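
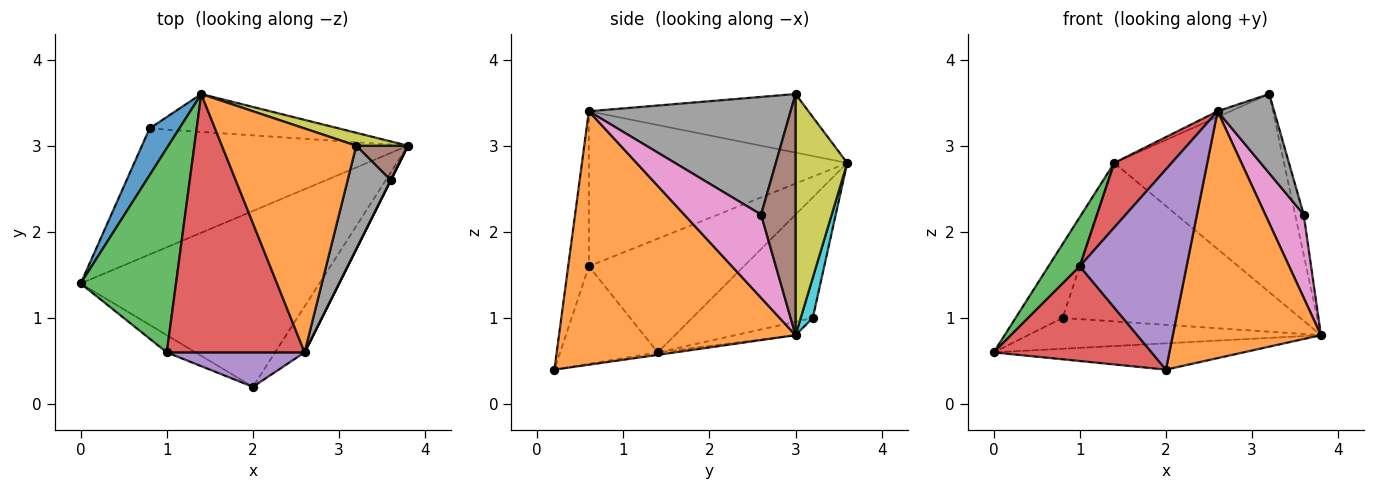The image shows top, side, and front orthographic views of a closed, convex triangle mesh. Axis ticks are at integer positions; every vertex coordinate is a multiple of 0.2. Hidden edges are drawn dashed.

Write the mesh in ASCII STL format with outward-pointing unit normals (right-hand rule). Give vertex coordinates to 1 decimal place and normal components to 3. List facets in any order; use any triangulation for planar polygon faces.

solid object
 facet normal -0.010 0.148 -0.989
  outer loop
   vertex 2.0 0.2 0.4
   vertex 0.0 1.4 0.6
   vertex 3.8 3.0 0.8
  endloop
 endfacet
 facet normal 0.843 -0.528 -0.098
  outer loop
   vertex 2.6 0.6 3.4
   vertex 2.0 0.2 0.4
   vertex 3.8 3.0 0.8
  endloop
 endfacet
 facet normal -0.049 0.237 -0.970
  outer loop
   vertex 0.8 3.2 1.0
   vertex 3.8 3.0 0.8
   vertex 0.0 1.4 0.6
  endloop
 endfacet
 facet normal -0.520 -0.841 -0.153
  outer loop
   vertex 1.0 0.6 1.6
   vertex 0.0 1.4 0.6
   vertex 2.0 0.2 0.4
  endloop
 endfacet
 facet normal -0.187 -0.968 0.167
  outer loop
   vertex 1.0 0.6 1.6
   vertex 2.0 0.2 0.4
   vertex 2.6 0.6 3.4
  endloop
 endfacet
 facet normal 0.950 0.237 0.204
  outer loop
   vertex 3.6 2.6 2.2
   vertex 3.8 3.0 0.8
   vertex 3.2 3.0 3.6
  endloop
 endfacet
 facet normal 0.894 -0.447 0.000
  outer loop
   vertex 3.6 2.6 2.2
   vertex 2.6 0.6 3.4
   vertex 3.8 3.0 0.8
  endloop
 endfacet
 facet normal 0.908 -0.255 0.332
  outer loop
   vertex 3.6 2.6 2.2
   vertex 3.2 3.0 3.6
   vertex 2.6 0.6 3.4
  endloop
 endfacet
 facet normal 0.291 0.955 0.062
  outer loop
   vertex 1.4 3.6 2.8
   vertex 3.2 3.0 3.6
   vertex 3.8 3.0 0.8
  endloop
 endfacet
 facet normal 0.049 0.971 -0.232
  outer loop
   vertex 1.4 3.6 2.8
   vertex 3.8 3.0 0.8
   vertex 0.8 3.2 1.0
  endloop
 endfacet
 facet normal -0.908 0.354 0.224
  outer loop
   vertex 1.4 3.6 2.8
   vertex 0.8 3.2 1.0
   vertex 0.0 1.4 0.6
  endloop
 endfacet
 facet normal -0.399 0.023 0.916
  outer loop
   vertex 1.4 3.6 2.8
   vertex 2.6 0.6 3.4
   vertex 3.2 3.0 3.6
  endloop
 endfacet
 facet normal -0.757 -0.153 0.635
  outer loop
   vertex 1.4 3.6 2.8
   vertex 0.0 1.4 0.6
   vertex 1.0 0.6 1.6
  endloop
 endfacet
 facet normal -0.737 -0.164 0.655
  outer loop
   vertex 1.4 3.6 2.8
   vertex 1.0 0.6 1.6
   vertex 2.6 0.6 3.4
  endloop
 endfacet
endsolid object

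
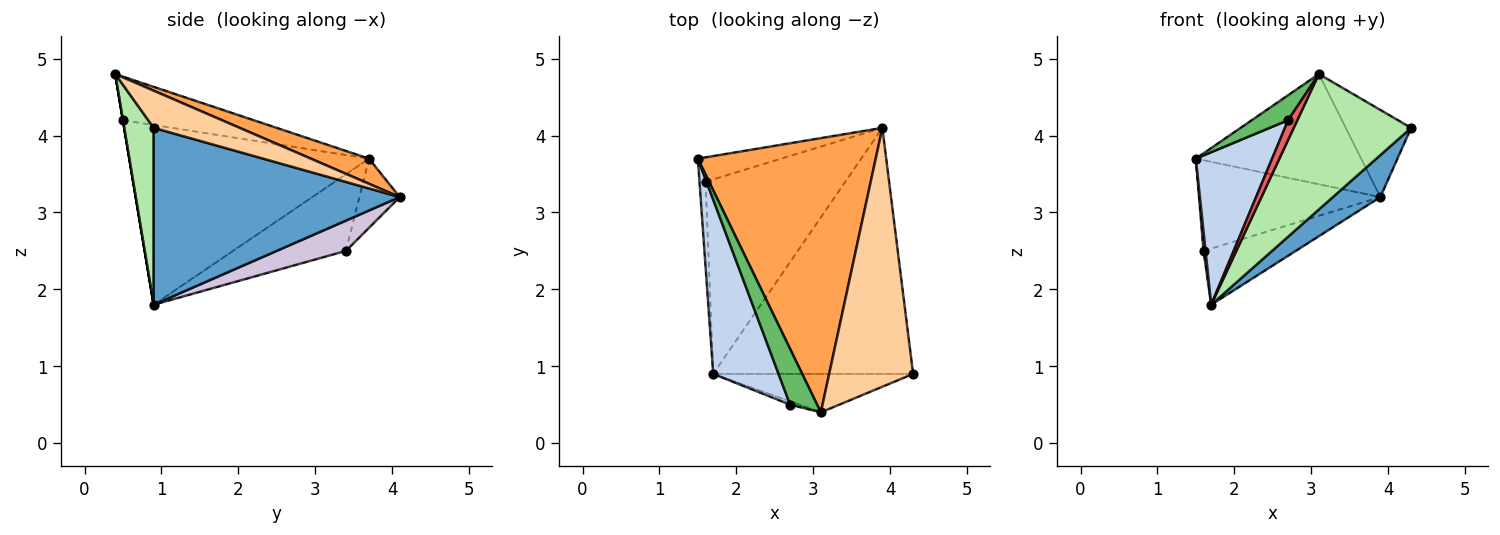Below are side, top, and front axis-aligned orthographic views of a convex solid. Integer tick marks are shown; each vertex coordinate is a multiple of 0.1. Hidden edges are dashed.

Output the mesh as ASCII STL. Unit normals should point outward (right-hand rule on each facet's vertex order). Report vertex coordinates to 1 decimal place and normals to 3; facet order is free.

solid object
 facet normal 0.657 -0.127 -0.743
  outer loop
   vertex 1.7 0.9 1.8
   vertex 3.9 4.1 3.2
   vertex 4.3 0.9 4.1
  endloop
 endfacet
 facet normal -0.900 -0.286 0.327
  outer loop
   vertex 2.7 0.5 4.2
   vertex 1.5 3.7 3.7
   vertex 1.7 0.9 1.8
  endloop
 endfacet
 facet normal 0.130 0.370 0.920
  outer loop
   vertex 3.1 0.4 4.8
   vertex 3.9 4.1 3.2
   vertex 1.5 3.7 3.7
  endloop
 endfacet
 facet normal 0.387 0.294 0.874
  outer loop
   vertex 3.1 0.4 4.8
   vertex 4.3 0.9 4.1
   vertex 3.9 4.1 3.2
  endloop
 endfacet
 facet normal -0.827 -0.230 0.513
  outer loop
   vertex 3.1 0.4 4.8
   vertex 1.5 3.7 3.7
   vertex 2.7 0.5 4.2
  endloop
 endfacet
 facet normal 0.235 -0.935 -0.265
  outer loop
   vertex 3.1 0.4 4.8
   vertex 1.7 0.9 1.8
   vertex 4.3 0.9 4.1
  endloop
 endfacet
 facet normal 0.000 -0.986 -0.164
  outer loop
   vertex 3.1 0.4 4.8
   vertex 2.7 0.5 4.2
   vertex 1.7 0.9 1.8
  endloop
 endfacet
 facet normal -0.210 0.944 -0.254
  outer loop
   vertex 1.6 3.4 2.5
   vertex 1.5 3.7 3.7
   vertex 3.9 4.1 3.2
  endloop
 endfacet
 facet normal -0.997 -0.018 -0.079
  outer loop
   vertex 1.6 3.4 2.5
   vertex 1.7 0.9 1.8
   vertex 1.5 3.7 3.7
  endloop
 endfacet
 facet normal 0.204 0.272 -0.941
  outer loop
   vertex 1.6 3.4 2.5
   vertex 3.9 4.1 3.2
   vertex 1.7 0.9 1.8
  endloop
 endfacet
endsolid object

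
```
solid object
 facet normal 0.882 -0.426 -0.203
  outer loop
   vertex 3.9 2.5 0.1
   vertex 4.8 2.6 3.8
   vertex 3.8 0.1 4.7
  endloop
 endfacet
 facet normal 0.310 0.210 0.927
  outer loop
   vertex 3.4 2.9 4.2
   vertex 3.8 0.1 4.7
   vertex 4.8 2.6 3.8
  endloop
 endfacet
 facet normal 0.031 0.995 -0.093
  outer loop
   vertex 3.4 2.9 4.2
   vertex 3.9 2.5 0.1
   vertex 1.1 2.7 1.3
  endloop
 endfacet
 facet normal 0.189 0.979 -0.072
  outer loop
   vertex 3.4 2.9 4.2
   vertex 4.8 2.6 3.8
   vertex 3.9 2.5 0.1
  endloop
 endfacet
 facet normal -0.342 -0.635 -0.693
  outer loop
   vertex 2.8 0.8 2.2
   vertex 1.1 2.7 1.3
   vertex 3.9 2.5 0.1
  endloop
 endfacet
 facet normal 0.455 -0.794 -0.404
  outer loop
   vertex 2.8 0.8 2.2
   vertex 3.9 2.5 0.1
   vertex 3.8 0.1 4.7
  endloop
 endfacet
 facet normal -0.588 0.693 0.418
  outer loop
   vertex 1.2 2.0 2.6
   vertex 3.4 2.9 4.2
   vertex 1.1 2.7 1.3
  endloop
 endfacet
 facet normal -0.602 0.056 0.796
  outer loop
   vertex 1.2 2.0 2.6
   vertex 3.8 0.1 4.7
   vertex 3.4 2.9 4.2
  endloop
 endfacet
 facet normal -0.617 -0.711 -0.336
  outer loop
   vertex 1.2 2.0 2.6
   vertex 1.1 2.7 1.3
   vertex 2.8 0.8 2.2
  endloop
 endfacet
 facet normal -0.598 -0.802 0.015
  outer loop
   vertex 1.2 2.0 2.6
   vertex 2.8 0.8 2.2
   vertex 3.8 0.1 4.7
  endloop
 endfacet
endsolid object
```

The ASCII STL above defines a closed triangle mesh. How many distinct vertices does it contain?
7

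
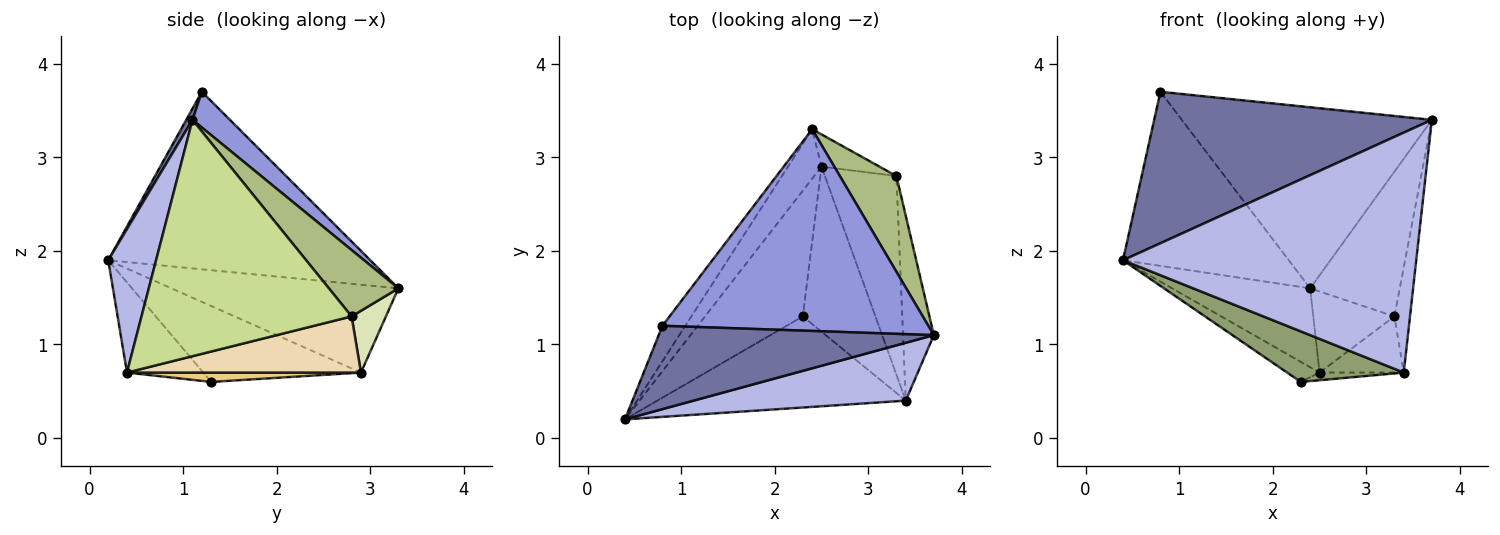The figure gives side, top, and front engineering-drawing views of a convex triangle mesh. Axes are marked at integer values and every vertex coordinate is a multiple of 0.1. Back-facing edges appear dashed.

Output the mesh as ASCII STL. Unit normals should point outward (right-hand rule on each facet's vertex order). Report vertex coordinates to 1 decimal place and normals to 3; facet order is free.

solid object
 facet normal 0.020 -0.876 0.482
  outer loop
   vertex 0.8 1.2 3.7
   vertex 0.4 0.2 1.9
   vertex 3.7 1.1 3.4
  endloop
 endfacet
 facet normal -0.840 0.531 -0.109
  outer loop
   vertex 0.8 1.2 3.7
   vertex 2.4 3.3 1.6
   vertex 0.4 0.2 1.9
  endloop
 endfacet
 facet normal 0.100 0.665 0.740
  outer loop
   vertex 0.8 1.2 3.7
   vertex 3.7 1.1 3.4
   vertex 2.4 3.3 1.6
  endloop
 endfacet
 facet normal 0.157 -0.960 0.232
  outer loop
   vertex 3.4 0.4 0.7
   vertex 3.7 1.1 3.4
   vertex 0.4 0.2 1.9
  endloop
 endfacet
 facet normal -0.303 -0.462 -0.833
  outer loop
   vertex 2.3 1.3 0.6
   vertex 3.4 0.4 0.7
   vertex 0.4 0.2 1.9
  endloop
 endfacet
 facet normal 0.543 0.700 0.463
  outer loop
   vertex 3.3 2.8 1.3
   vertex 2.4 3.3 1.6
   vertex 3.7 1.1 3.4
  endloop
 endfacet
 facet normal 0.989 0.073 -0.129
  outer loop
   vertex 3.3 2.8 1.3
   vertex 3.7 1.1 3.4
   vertex 3.4 0.4 0.7
  endloop
 endfacet
 facet normal 0.366 0.865 -0.344
  outer loop
   vertex 2.5 2.9 0.7
   vertex 2.4 3.3 1.6
   vertex 3.3 2.8 1.3
  endloop
 endfacet
 facet normal -0.812 0.494 -0.310
  outer loop
   vertex 2.5 2.9 0.7
   vertex 0.4 0.2 1.9
   vertex 2.4 3.3 1.6
  endloop
 endfacet
 facet normal -0.609 0.125 -0.784
  outer loop
   vertex 2.5 2.9 0.7
   vertex 2.3 1.3 0.6
   vertex 0.4 0.2 1.9
  endloop
 endfacet
 facet normal 0.128 0.046 -0.991
  outer loop
   vertex 2.5 2.9 0.7
   vertex 3.4 0.4 0.7
   vertex 2.3 1.3 0.6
  endloop
 endfacet
 facet normal 0.603 0.217 -0.768
  outer loop
   vertex 2.5 2.9 0.7
   vertex 3.3 2.8 1.3
   vertex 3.4 0.4 0.7
  endloop
 endfacet
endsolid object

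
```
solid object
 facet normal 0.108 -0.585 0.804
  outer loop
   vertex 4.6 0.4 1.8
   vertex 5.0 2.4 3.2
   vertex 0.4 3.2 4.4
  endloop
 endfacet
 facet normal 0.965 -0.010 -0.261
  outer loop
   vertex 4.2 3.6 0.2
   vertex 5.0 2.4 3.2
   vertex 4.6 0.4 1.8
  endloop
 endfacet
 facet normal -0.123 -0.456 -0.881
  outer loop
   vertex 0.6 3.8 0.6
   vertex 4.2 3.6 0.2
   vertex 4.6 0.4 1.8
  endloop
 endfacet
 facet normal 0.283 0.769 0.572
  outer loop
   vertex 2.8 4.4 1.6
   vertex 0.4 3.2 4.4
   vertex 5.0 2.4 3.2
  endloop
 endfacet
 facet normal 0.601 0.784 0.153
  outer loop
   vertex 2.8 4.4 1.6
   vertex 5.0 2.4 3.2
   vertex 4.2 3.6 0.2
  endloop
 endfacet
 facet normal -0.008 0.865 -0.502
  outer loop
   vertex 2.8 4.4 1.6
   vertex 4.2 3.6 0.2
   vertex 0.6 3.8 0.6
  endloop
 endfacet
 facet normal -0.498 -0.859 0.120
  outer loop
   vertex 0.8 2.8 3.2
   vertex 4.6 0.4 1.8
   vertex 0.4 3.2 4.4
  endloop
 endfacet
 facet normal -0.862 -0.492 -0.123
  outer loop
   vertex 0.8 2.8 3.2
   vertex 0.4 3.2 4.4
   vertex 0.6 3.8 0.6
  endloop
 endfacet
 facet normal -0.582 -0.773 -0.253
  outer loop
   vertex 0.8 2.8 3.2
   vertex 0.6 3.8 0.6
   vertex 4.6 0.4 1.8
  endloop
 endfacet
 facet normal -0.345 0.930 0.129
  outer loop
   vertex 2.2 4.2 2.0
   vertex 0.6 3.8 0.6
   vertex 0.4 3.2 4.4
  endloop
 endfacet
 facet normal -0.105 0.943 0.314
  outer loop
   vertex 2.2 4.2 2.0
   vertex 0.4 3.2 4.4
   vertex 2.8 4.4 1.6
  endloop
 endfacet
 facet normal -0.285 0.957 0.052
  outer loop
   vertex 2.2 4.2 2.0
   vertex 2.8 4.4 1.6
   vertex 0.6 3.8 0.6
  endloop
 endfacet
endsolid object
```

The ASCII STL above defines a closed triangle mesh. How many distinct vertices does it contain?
8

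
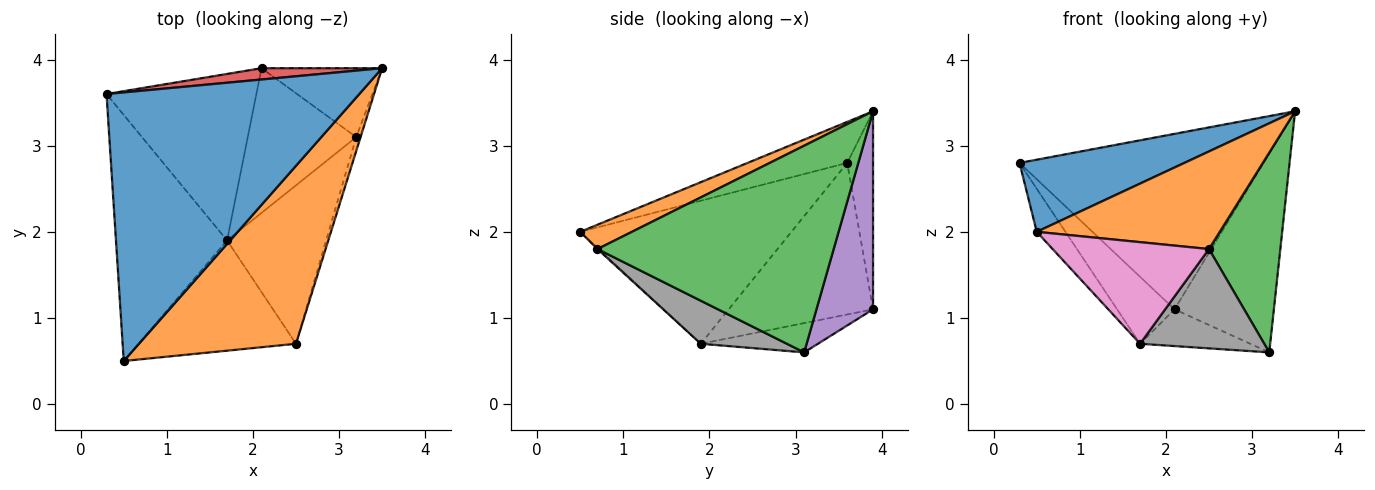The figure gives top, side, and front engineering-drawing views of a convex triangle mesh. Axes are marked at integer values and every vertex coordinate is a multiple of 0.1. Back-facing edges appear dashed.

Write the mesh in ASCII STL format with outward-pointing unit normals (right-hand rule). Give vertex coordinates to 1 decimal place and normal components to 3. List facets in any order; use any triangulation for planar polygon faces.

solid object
 facet normal -0.155 -0.256 0.954
  outer loop
   vertex 0.5 0.5 2.0
   vertex 3.5 3.9 3.4
   vertex 0.3 3.6 2.8
  endloop
 endfacet
 facet normal 0.135 -0.476 0.869
  outer loop
   vertex 2.5 0.7 1.8
   vertex 3.5 3.9 3.4
   vertex 0.5 0.5 2.0
  endloop
 endfacet
 facet normal 0.957 -0.289 -0.020
  outer loop
   vertex 2.5 0.7 1.8
   vertex 3.2 3.1 0.6
   vertex 3.5 3.9 3.4
  endloop
 endfacet
 facet normal -0.105 0.992 0.064
  outer loop
   vertex 2.1 3.9 1.1
   vertex 0.3 3.6 2.8
   vertex 3.5 3.9 3.4
  endloop
 endfacet
 facet normal 0.474 0.832 -0.288
  outer loop
   vertex 2.1 3.9 1.1
   vertex 3.5 3.9 3.4
   vertex 3.2 3.1 0.6
  endloop
 endfacet
 facet normal -0.253 0.238 -0.938
  outer loop
   vertex 1.7 1.9 0.7
   vertex 2.1 3.9 1.1
   vertex 3.2 3.1 0.6
  endloop
 endfacet
 facet normal -0.006 -0.678 -0.735
  outer loop
   vertex 1.7 1.9 0.7
   vertex 2.5 0.7 1.8
   vertex 0.5 0.5 2.0
  endloop
 endfacet
 facet normal 0.346 -0.498 -0.795
  outer loop
   vertex 1.7 1.9 0.7
   vertex 3.2 3.1 0.6
   vertex 2.5 0.7 1.8
  endloop
 endfacet
 facet normal -0.785 0.107 -0.610
  outer loop
   vertex 1.7 1.9 0.7
   vertex 0.5 0.5 2.0
   vertex 0.3 3.6 2.8
  endloop
 endfacet
 facet normal -0.684 0.272 -0.677
  outer loop
   vertex 1.7 1.9 0.7
   vertex 0.3 3.6 2.8
   vertex 2.1 3.9 1.1
  endloop
 endfacet
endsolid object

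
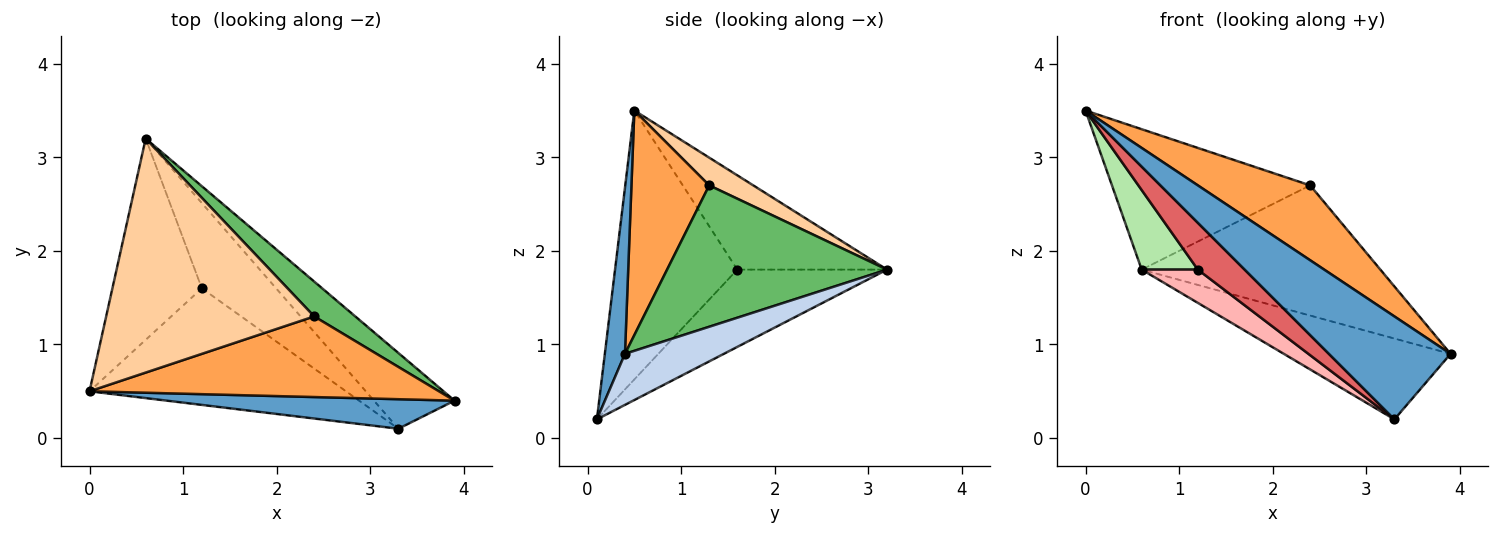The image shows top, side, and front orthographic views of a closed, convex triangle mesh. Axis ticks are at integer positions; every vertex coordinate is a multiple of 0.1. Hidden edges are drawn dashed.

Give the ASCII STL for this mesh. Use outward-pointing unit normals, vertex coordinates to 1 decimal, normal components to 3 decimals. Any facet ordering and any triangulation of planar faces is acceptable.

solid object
 facet normal 0.157 -0.949 0.272
  outer loop
   vertex 3.3 0.1 0.2
   vertex 3.9 0.4 0.9
   vertex 0.0 0.5 3.5
  endloop
 endfacet
 facet normal 0.397 0.670 -0.627
  outer loop
   vertex 3.3 0.1 0.2
   vertex 0.6 3.2 1.8
   vertex 3.9 0.4 0.9
  endloop
 endfacet
 facet normal 0.426 -0.616 0.663
  outer loop
   vertex 2.4 1.3 2.7
   vertex 0.0 0.5 3.5
   vertex 3.9 0.4 0.9
  endloop
 endfacet
 facet normal 0.114 0.511 0.852
  outer loop
   vertex 2.4 1.3 2.7
   vertex 0.6 3.2 1.8
   vertex 0.0 0.5 3.5
  endloop
 endfacet
 facet normal 0.665 0.721 0.193
  outer loop
   vertex 2.4 1.3 2.7
   vertex 3.9 0.4 0.9
   vertex 0.6 3.2 1.8
  endloop
 endfacet
 facet normal -0.700 -0.263 -0.664
  outer loop
   vertex 1.2 1.6 1.8
   vertex 0.0 0.5 3.5
   vertex 0.6 3.2 1.8
  endloop
 endfacet
 facet normal -0.697 -0.267 -0.665
  outer loop
   vertex 1.2 1.6 1.8
   vertex 3.3 0.1 0.2
   vertex 0.0 0.5 3.5
  endloop
 endfacet
 facet normal -0.696 -0.261 -0.669
  outer loop
   vertex 1.2 1.6 1.8
   vertex 0.6 3.2 1.8
   vertex 3.3 0.1 0.2
  endloop
 endfacet
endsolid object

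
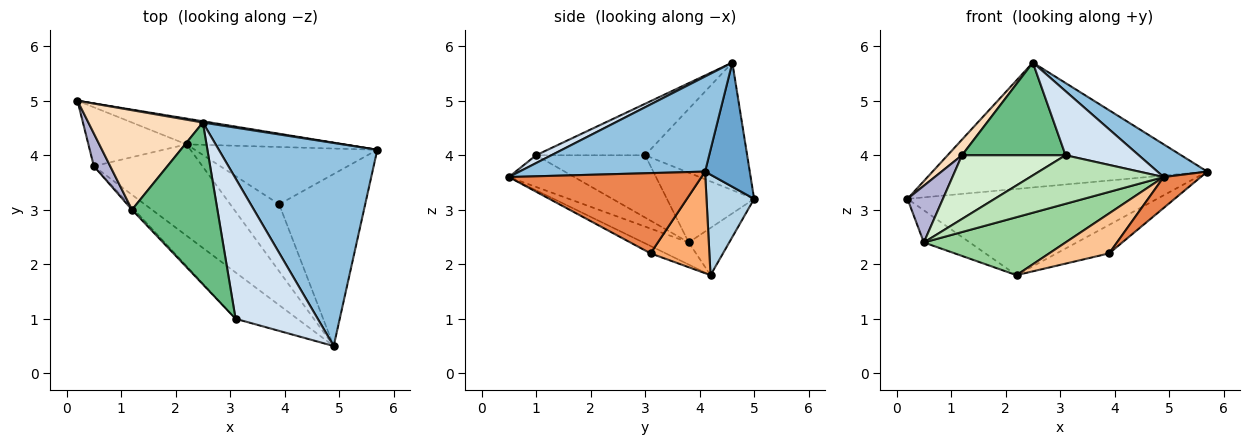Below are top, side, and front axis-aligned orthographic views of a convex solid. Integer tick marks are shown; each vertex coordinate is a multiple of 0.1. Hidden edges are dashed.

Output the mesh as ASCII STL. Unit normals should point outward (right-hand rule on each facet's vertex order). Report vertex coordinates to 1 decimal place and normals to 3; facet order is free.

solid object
 facet normal 0.161 0.987 0.010
  outer loop
   vertex 2.5 4.6 5.7
   vertex 5.7 4.1 3.7
   vertex 0.2 5.0 3.2
  endloop
 endfacet
 facet normal 0.510 -0.137 0.849
  outer loop
   vertex 2.5 4.6 5.7
   vertex 4.9 0.5 3.6
   vertex 5.7 4.1 3.7
  endloop
 endfacet
 facet normal 0.180 0.943 -0.282
  outer loop
   vertex 2.2 4.2 1.8
   vertex 0.2 5.0 3.2
   vertex 5.7 4.1 3.7
  endloop
 endfacet
 facet normal 0.087 -0.414 0.906
  outer loop
   vertex 3.1 1.0 4.0
   vertex 4.9 0.5 3.6
   vertex 2.5 4.6 5.7
  endloop
 endfacet
 facet normal 0.676 -0.130 -0.725
  outer loop
   vertex 3.9 3.1 2.2
   vertex 5.7 4.1 3.7
   vertex 4.9 0.5 3.6
  endloop
 endfacet
 facet normal 0.446 0.398 -0.801
  outer loop
   vertex 3.9 3.1 2.2
   vertex 2.2 4.2 1.8
   vertex 5.7 4.1 3.7
  endloop
 endfacet
 facet normal -0.128 -0.508 -0.852
  outer loop
   vertex 3.9 3.1 2.2
   vertex 4.9 0.5 3.6
   vertex 2.2 4.2 1.8
  endloop
 endfacet
 facet normal -0.740 -0.104 0.664
  outer loop
   vertex 1.2 3.0 4.0
   vertex 2.5 4.6 5.7
   vertex 0.2 5.0 3.2
  endloop
 endfacet
 facet normal -0.464 -0.440 0.769
  outer loop
   vertex 1.2 3.0 4.0
   vertex 3.1 1.0 4.0
   vertex 2.5 4.6 5.7
  endloop
 endfacet
 facet normal -0.169 -0.528 -0.832
  outer loop
   vertex 0.5 3.8 2.4
   vertex 2.2 4.2 1.8
   vertex 4.9 0.5 3.6
  endloop
 endfacet
 facet normal -0.334 -0.682 -0.651
  outer loop
   vertex 0.5 3.8 2.4
   vertex 4.9 0.5 3.6
   vertex 3.1 1.0 4.0
  endloop
 endfacet
 facet normal -0.725 -0.688 -0.027
  outer loop
   vertex 0.5 3.8 2.4
   vertex 3.1 1.0 4.0
   vertex 1.2 3.0 4.0
  endloop
 endfacet
 facet normal -0.389 0.442 -0.808
  outer loop
   vertex 0.5 3.8 2.4
   vertex 0.2 5.0 3.2
   vertex 2.2 4.2 1.8
  endloop
 endfacet
 facet normal -0.905 -0.368 0.212
  outer loop
   vertex 0.5 3.8 2.4
   vertex 1.2 3.0 4.0
   vertex 0.2 5.0 3.2
  endloop
 endfacet
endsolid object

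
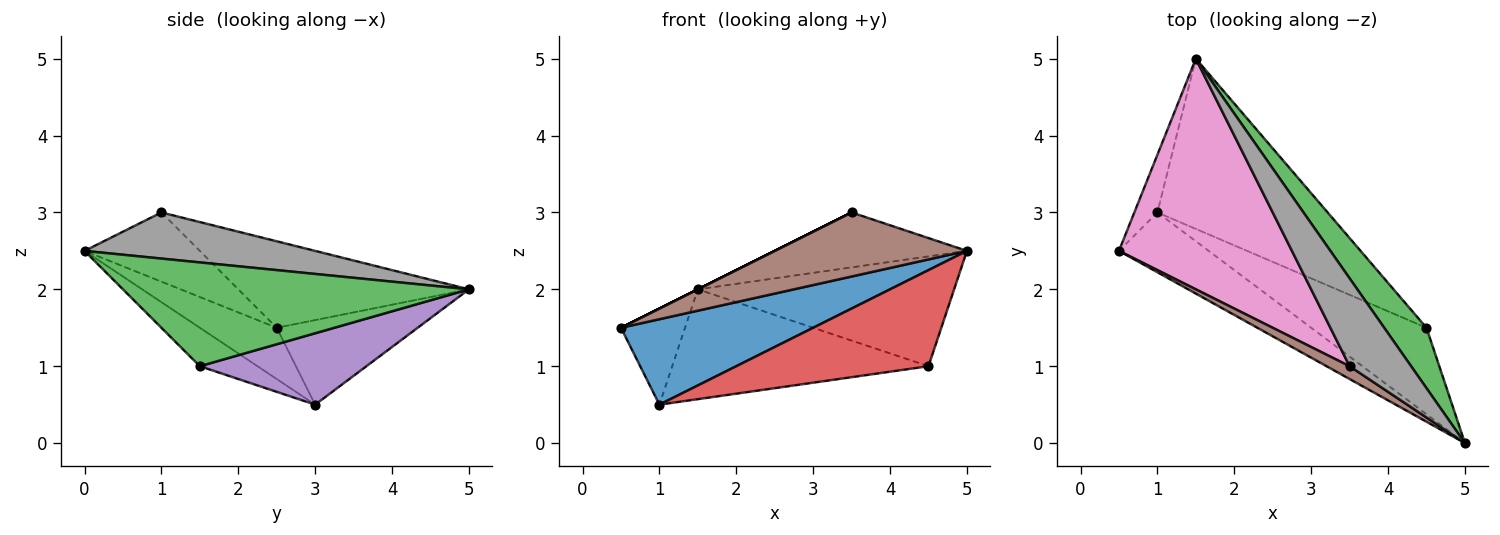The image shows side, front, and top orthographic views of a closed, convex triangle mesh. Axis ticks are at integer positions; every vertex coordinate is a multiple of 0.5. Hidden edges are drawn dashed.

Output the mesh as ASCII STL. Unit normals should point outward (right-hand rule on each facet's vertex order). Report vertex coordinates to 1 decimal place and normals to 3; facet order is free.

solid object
 facet normal -0.311 -0.778 -0.545
  outer loop
   vertex 1.0 3.0 0.5
   vertex 5.0 0.0 2.5
   vertex 0.5 2.5 1.5
  endloop
 endfacet
 facet normal -0.884 0.402 -0.241
  outer loop
   vertex 1.0 3.0 0.5
   vertex 0.5 2.5 1.5
   vertex 1.5 5.0 2.0
  endloop
 endfacet
 facet normal 0.764 0.566 0.311
  outer loop
   vertex 4.5 1.5 1.0
   vertex 1.5 5.0 2.0
   vertex 5.0 0.0 2.5
  endloop
 endfacet
 facet normal -0.218 -0.725 -0.653
  outer loop
   vertex 4.5 1.5 1.0
   vertex 5.0 0.0 2.5
   vertex 1.0 3.0 0.5
  endloop
 endfacet
 facet normal 0.332 0.511 -0.793
  outer loop
   vertex 4.5 1.5 1.0
   vertex 1.0 3.0 0.5
   vertex 1.5 5.0 2.0
  endloop
 endfacet
 facet normal -0.507 -0.845 0.169
  outer loop
   vertex 3.5 1.0 3.0
   vertex 0.5 2.5 1.5
   vertex 5.0 0.0 2.5
  endloop
 endfacet
 facet normal -0.447 0.000 0.894
  outer loop
   vertex 3.5 1.0 3.0
   vertex 1.5 5.0 2.0
   vertex 0.5 2.5 1.5
  endloop
 endfacet
 facet normal 0.537 0.447 0.716
  outer loop
   vertex 3.5 1.0 3.0
   vertex 5.0 0.0 2.5
   vertex 1.5 5.0 2.0
  endloop
 endfacet
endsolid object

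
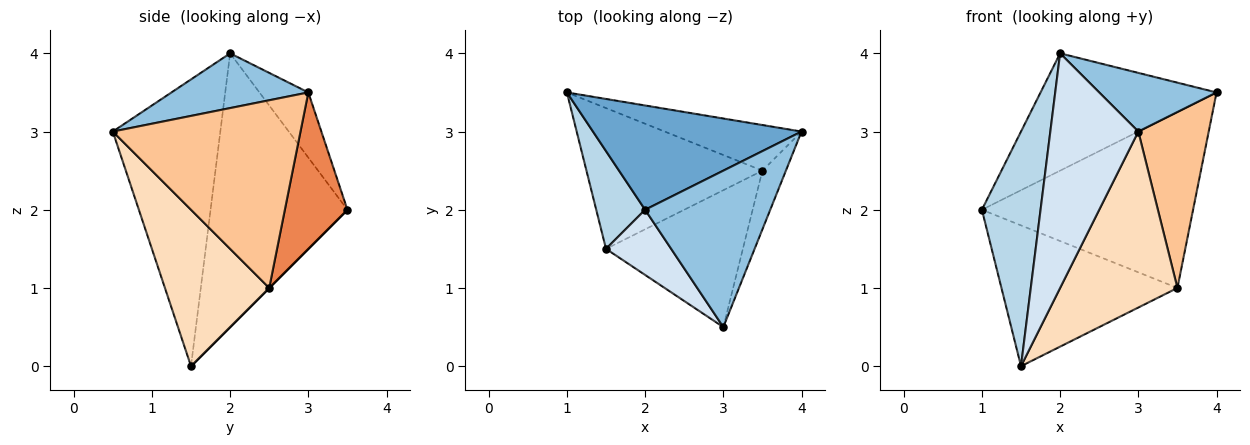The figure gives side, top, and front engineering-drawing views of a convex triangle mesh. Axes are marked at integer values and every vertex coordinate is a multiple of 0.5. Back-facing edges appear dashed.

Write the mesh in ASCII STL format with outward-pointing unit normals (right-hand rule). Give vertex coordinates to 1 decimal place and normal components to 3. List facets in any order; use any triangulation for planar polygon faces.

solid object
 facet normal -0.203 0.732 0.650
  outer loop
   vertex 2.0 2.0 4.0
   vertex 4.0 3.0 3.5
   vertex 1.0 3.5 2.0
  endloop
 endfacet
 facet normal 0.379 -0.325 0.866
  outer loop
   vertex 2.0 2.0 4.0
   vertex 3.0 0.5 3.0
   vertex 4.0 3.0 3.5
  endloop
 endfacet
 facet normal -0.907 -0.389 0.162
  outer loop
   vertex 2.0 2.0 4.0
   vertex 1.0 3.5 2.0
   vertex 1.5 1.5 0.0
  endloop
 endfacet
 facet normal -0.762 -0.624 0.173
  outer loop
   vertex 2.0 2.0 4.0
   vertex 1.5 1.5 0.0
   vertex 3.0 0.5 3.0
  endloop
 endfacet
 facet normal 0.276 0.930 -0.241
  outer loop
   vertex 3.5 2.5 1.0
   vertex 1.0 3.5 2.0
   vertex 4.0 3.0 3.5
  endloop
 endfacet
 facet normal 0.000 0.707 -0.707
  outer loop
   vertex 3.5 2.5 1.0
   vertex 1.5 1.5 0.0
   vertex 1.0 3.5 2.0
  endloop
 endfacet
 facet normal 0.930 -0.349 -0.116
  outer loop
   vertex 3.5 2.5 1.0
   vertex 4.0 3.0 3.5
   vertex 3.0 0.5 3.0
  endloop
 endfacet
 facet normal 0.574 -0.646 -0.503
  outer loop
   vertex 3.5 2.5 1.0
   vertex 3.0 0.5 3.0
   vertex 1.5 1.5 0.0
  endloop
 endfacet
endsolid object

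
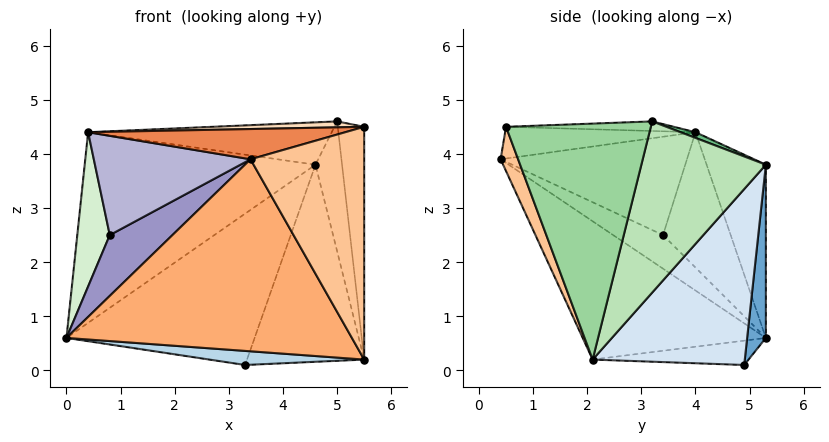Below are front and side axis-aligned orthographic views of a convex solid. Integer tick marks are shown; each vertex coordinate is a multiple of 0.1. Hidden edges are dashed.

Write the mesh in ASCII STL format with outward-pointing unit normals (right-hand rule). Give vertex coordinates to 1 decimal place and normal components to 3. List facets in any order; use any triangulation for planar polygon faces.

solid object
 facet normal 0.098 0.985 -0.141
  outer loop
   vertex 3.3 4.9 0.1
   vertex 0.0 5.3 0.6
   vertex 4.6 5.3 3.8
  endloop
 endfacet
 facet normal -0.234 0.912 0.337
  outer loop
   vertex 0.4 4.0 4.4
   vertex 4.6 5.3 3.8
   vertex 0.0 5.3 0.6
  endloop
 endfacet
 facet normal -0.167 -0.166 -0.972
  outer loop
   vertex 5.5 2.1 0.2
   vertex 0.0 5.3 0.6
   vertex 3.3 4.9 0.1
  endloop
 endfacet
 facet normal 0.749 0.577 -0.326
  outer loop
   vertex 5.5 2.1 0.2
   vertex 3.3 4.9 0.1
   vertex 4.6 5.3 3.8
  endloop
 endfacet
 facet normal -0.245 -0.331 0.912
  outer loop
   vertex 3.4 0.4 3.9
   vertex 5.5 0.5 4.5
   vertex 0.4 4.0 4.4
  endloop
 endfacet
 facet normal -0.444 -0.692 -0.570
  outer loop
   vertex 3.4 0.4 3.9
   vertex 0.0 5.3 0.6
   vertex 5.5 2.1 0.2
  endloop
 endfacet
 facet normal 0.143 -0.928 -0.345
  outer loop
   vertex 3.4 0.4 3.9
   vertex 5.5 2.1 0.2
   vertex 5.5 0.5 4.5
  endloop
 endfacet
 facet normal -0.051 -0.046 0.998
  outer loop
   vertex 5.0 3.2 4.6
   vertex 0.4 4.0 4.4
   vertex 5.5 0.5 4.5
  endloop
 endfacet
 facet normal 0.022 0.360 0.933
  outer loop
   vertex 5.0 3.2 4.6
   vertex 4.6 5.3 3.8
   vertex 0.4 4.0 4.4
  endloop
 endfacet
 facet normal 0.982 0.179 0.067
  outer loop
   vertex 5.0 3.2 4.6
   vertex 5.5 0.5 4.5
   vertex 5.5 2.1 0.2
  endloop
 endfacet
 facet normal 0.976 0.208 0.059
  outer loop
   vertex 5.0 3.2 4.6
   vertex 5.5 2.1 0.2
   vertex 4.6 5.3 3.8
  endloop
 endfacet
 facet normal -0.900 -0.432 -0.053
  outer loop
   vertex 0.8 3.4 2.5
   vertex 0.4 4.0 4.4
   vertex 0.0 5.3 0.6
  endloop
 endfacet
 facet normal -0.552 -0.694 -0.462
  outer loop
   vertex 0.8 3.4 2.5
   vertex 0.0 5.3 0.6
   vertex 3.4 0.4 3.9
  endloop
 endfacet
 facet normal -0.765 -0.643 0.042
  outer loop
   vertex 0.8 3.4 2.5
   vertex 3.4 0.4 3.9
   vertex 0.4 4.0 4.4
  endloop
 endfacet
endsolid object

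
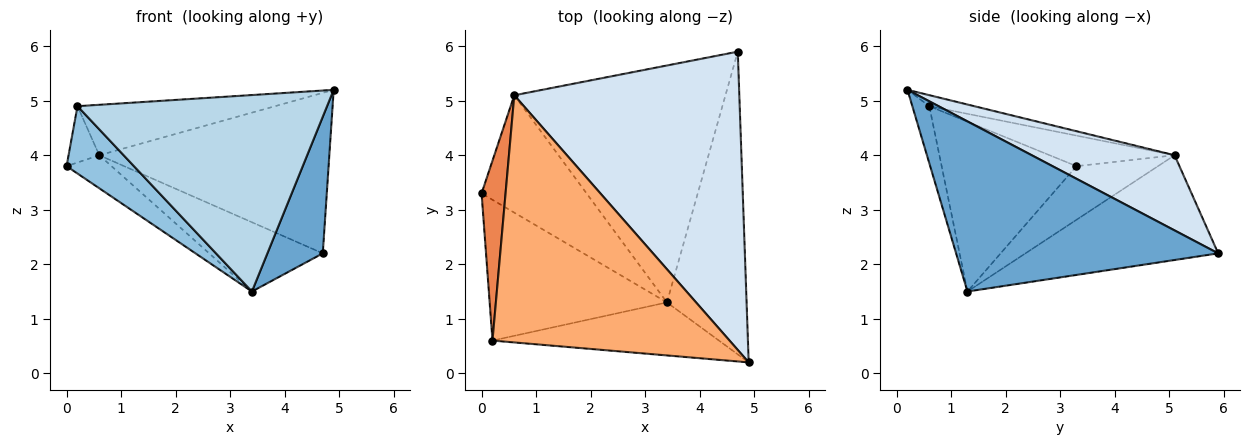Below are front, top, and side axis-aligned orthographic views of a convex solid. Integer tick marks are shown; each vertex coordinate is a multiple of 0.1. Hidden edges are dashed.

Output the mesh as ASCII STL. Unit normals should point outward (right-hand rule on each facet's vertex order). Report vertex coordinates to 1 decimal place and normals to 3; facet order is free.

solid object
 facet normal 0.889 -0.188 -0.416
  outer loop
   vertex 3.4 1.3 1.5
   vertex 4.7 5.9 2.2
   vertex 4.9 0.2 5.2
  endloop
 endfacet
 facet normal -0.654 -0.327 -0.683
  outer loop
   vertex 0.2 0.6 4.9
   vertex 0.0 3.3 3.8
   vertex 3.4 1.3 1.5
  endloop
 endfacet
 facet normal -0.065 -0.963 -0.260
  outer loop
   vertex 0.2 0.6 4.9
   vertex 3.4 1.3 1.5
   vertex 4.9 0.2 5.2
  endloop
 endfacet
 facet normal 0.282 0.455 0.845
  outer loop
   vertex 0.6 5.1 4.0
   vertex 4.9 0.2 5.2
   vertex 4.7 5.9 2.2
  endloop
 endfacet
 facet normal -0.772 0.190 0.607
  outer loop
   vertex 0.6 5.1 4.0
   vertex 0.0 3.3 3.8
   vertex 0.2 0.6 4.9
  endloop
 endfacet
 facet normal -0.045 0.200 0.979
  outer loop
   vertex 0.6 5.1 4.0
   vertex 0.2 0.6 4.9
   vertex 4.9 0.2 5.2
  endloop
 endfacet
 facet normal -0.441 0.243 -0.864
  outer loop
   vertex 0.6 5.1 4.0
   vertex 3.4 1.3 1.5
   vertex 0.0 3.3 3.8
  endloop
 endfacet
 facet normal -0.430 0.253 -0.867
  outer loop
   vertex 0.6 5.1 4.0
   vertex 4.7 5.9 2.2
   vertex 3.4 1.3 1.5
  endloop
 endfacet
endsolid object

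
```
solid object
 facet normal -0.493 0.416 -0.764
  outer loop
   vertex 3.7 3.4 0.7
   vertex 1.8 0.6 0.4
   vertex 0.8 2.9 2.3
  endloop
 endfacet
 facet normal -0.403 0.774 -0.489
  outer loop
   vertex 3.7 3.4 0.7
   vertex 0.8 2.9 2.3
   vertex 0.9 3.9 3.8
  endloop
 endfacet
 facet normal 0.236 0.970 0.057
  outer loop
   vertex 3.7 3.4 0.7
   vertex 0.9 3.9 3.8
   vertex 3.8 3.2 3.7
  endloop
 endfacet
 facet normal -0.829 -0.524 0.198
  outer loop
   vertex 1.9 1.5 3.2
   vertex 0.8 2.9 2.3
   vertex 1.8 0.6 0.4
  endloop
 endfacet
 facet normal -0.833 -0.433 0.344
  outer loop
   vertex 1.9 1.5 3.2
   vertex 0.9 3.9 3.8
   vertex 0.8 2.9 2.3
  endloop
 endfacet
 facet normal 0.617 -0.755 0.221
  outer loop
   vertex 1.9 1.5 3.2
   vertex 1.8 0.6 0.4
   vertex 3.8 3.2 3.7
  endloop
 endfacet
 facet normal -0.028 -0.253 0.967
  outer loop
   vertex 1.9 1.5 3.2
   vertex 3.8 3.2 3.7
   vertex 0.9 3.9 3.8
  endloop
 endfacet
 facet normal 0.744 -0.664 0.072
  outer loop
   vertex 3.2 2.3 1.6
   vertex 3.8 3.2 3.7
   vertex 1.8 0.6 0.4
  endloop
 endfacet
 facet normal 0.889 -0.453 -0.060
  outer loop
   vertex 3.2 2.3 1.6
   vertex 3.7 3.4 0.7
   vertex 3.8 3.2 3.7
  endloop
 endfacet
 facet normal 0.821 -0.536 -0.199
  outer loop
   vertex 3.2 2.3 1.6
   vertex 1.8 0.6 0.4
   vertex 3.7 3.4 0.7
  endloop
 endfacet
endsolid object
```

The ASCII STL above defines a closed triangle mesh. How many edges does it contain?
15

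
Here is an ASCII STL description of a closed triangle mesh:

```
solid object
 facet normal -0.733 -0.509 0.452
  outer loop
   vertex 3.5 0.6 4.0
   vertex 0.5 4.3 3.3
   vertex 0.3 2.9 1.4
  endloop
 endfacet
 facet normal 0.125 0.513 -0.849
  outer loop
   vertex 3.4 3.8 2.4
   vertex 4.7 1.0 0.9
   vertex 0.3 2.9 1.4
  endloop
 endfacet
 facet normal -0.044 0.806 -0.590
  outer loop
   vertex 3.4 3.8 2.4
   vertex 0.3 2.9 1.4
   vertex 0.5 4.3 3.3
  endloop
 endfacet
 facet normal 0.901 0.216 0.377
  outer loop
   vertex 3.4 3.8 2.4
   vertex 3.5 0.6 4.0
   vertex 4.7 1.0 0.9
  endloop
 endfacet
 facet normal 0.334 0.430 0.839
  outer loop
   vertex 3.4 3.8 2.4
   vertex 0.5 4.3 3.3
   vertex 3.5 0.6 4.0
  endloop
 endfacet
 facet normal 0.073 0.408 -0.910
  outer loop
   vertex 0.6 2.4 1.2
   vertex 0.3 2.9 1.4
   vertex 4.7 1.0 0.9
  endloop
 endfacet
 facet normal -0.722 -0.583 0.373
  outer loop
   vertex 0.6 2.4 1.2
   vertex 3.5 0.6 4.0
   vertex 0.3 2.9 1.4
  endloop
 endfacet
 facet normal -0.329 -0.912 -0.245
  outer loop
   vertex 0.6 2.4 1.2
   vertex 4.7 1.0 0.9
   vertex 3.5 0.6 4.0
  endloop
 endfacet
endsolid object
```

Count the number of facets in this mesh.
8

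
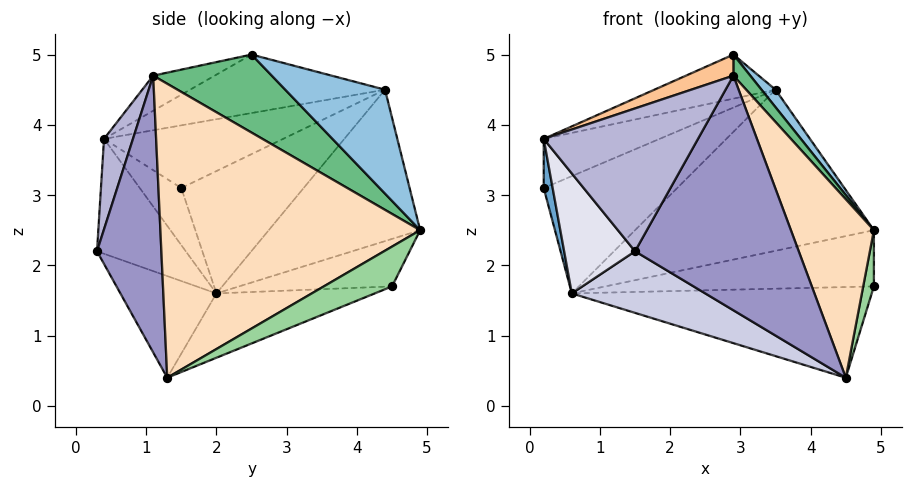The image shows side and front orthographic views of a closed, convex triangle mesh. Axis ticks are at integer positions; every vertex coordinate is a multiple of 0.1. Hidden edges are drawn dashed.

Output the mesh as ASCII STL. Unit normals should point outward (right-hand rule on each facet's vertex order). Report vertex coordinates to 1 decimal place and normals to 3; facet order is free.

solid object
 facet normal -0.928 -0.200 -0.314
  outer loop
   vertex 0.6 2.0 1.6
   vertex 0.2 0.4 3.8
   vertex 0.2 1.5 3.1
  endloop
 endfacet
 facet normal 0.827 -0.116 0.550
  outer loop
   vertex 3.5 4.4 4.5
   vertex 2.9 2.5 5.0
   vertex 4.9 4.9 2.5
  endloop
 endfacet
 facet normal -0.674 0.736 0.065
  outer loop
   vertex 3.5 4.4 4.5
   vertex 0.6 2.0 1.6
   vertex 0.2 1.5 3.1
  endloop
 endfacet
 facet normal -0.528 0.834 -0.161
  outer loop
   vertex 3.5 4.4 4.5
   vertex 4.9 4.9 2.5
   vertex 0.6 2.0 1.6
  endloop
 endfacet
 facet normal -0.639 0.413 0.649
  outer loop
   vertex 3.5 4.4 4.5
   vertex 0.2 1.5 3.1
   vertex 0.2 0.4 3.8
  endloop
 endfacet
 facet normal -0.604 0.376 0.702
  outer loop
   vertex 3.5 4.4 4.5
   vertex 0.2 0.4 3.8
   vertex 2.9 2.5 5.0
  endloop
 endfacet
 facet normal -0.262 -0.202 0.944
  outer loop
   vertex 2.9 1.1 4.7
   vertex 2.9 2.5 5.0
   vertex 0.2 0.4 3.8
  endloop
 endfacet
 facet normal 0.902 -0.288 0.322
  outer loop
   vertex 2.9 1.1 4.7
   vertex 4.5 1.3 0.4
   vertex 4.9 4.9 2.5
  endloop
 endfacet
 facet normal 0.827 -0.118 0.549
  outer loop
   vertex 2.9 1.1 4.7
   vertex 4.9 4.9 2.5
   vertex 2.9 2.5 5.0
  endloop
 endfacet
 facet normal 0.985 -0.155 0.077
  outer loop
   vertex 4.9 4.5 1.7
   vertex 4.9 4.9 2.5
   vertex 4.5 1.3 0.4
  endloop
 endfacet
 facet normal -0.454 0.797 -0.398
  outer loop
   vertex 4.9 4.5 1.7
   vertex 0.6 2.0 1.6
   vertex 4.9 4.9 2.5
  endloop
 endfacet
 facet normal -0.206 0.390 -0.897
  outer loop
   vertex 4.9 4.5 1.7
   vertex 4.5 1.3 0.4
   vertex 0.6 2.0 1.6
  endloop
 endfacet
 facet normal 0.364 -0.927 0.092
  outer loop
   vertex 1.5 0.3 2.2
   vertex 4.5 1.3 0.4
   vertex 2.9 1.1 4.7
  endloop
 endfacet
 facet normal 0.180 -0.962 0.207
  outer loop
   vertex 1.5 0.3 2.2
   vertex 2.9 1.1 4.7
   vertex 0.2 0.4 3.8
  endloop
 endfacet
 facet normal -0.336 -0.466 -0.818
  outer loop
   vertex 1.5 0.3 2.2
   vertex 0.6 2.0 1.6
   vertex 4.5 1.3 0.4
  endloop
 endfacet
 facet normal -0.671 -0.536 -0.512
  outer loop
   vertex 1.5 0.3 2.2
   vertex 0.2 0.4 3.8
   vertex 0.6 2.0 1.6
  endloop
 endfacet
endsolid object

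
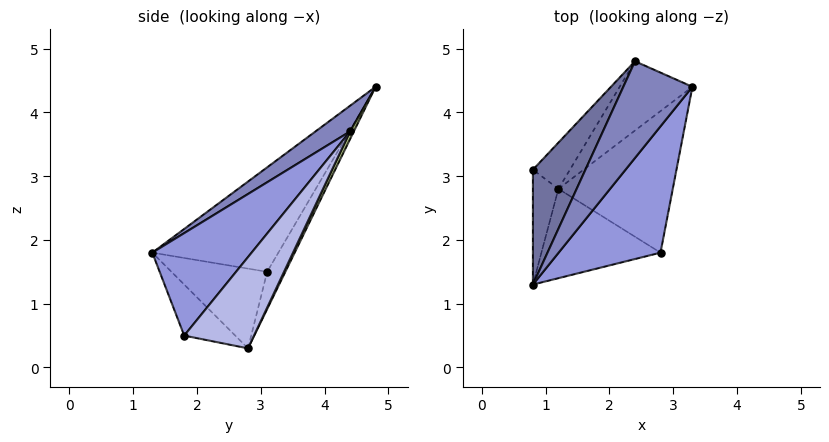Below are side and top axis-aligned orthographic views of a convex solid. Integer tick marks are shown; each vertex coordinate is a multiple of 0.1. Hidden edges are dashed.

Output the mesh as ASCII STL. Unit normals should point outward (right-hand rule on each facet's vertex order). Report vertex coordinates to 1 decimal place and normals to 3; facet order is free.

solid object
 facet normal -0.891 0.075 0.448
  outer loop
   vertex 2.4 4.8 4.4
   vertex 0.8 3.1 1.5
   vertex 0.8 1.3 1.8
  endloop
 endfacet
 facet normal 0.265 -0.650 0.712
  outer loop
   vertex 2.4 4.8 4.4
   vertex 0.8 1.3 1.8
   vertex 3.3 4.4 3.7
  endloop
 endfacet
 facet normal 0.500 -0.709 0.497
  outer loop
   vertex 2.8 1.8 0.5
   vertex 3.3 4.4 3.7
   vertex 0.8 1.3 1.8
  endloop
 endfacet
 facet normal 0.477 0.644 -0.598
  outer loop
   vertex 1.2 2.8 0.3
   vertex 3.3 4.4 3.7
   vertex 2.8 1.8 0.5
  endloop
 endfacet
 facet normal -0.335 0.882 -0.332
  outer loop
   vertex 1.2 2.8 0.3
   vertex 0.8 3.1 1.5
   vertex 2.4 4.8 4.4
  endloop
 endfacet
 facet normal 0.047 0.892 -0.449
  outer loop
   vertex 1.2 2.8 0.3
   vertex 2.4 4.8 4.4
   vertex 3.3 4.4 3.7
  endloop
 endfacet
 facet normal -0.951 -0.051 -0.304
  outer loop
   vertex 1.2 2.8 0.3
   vertex 0.8 1.3 1.8
   vertex 0.8 3.1 1.5
  endloop
 endfacet
 facet normal -0.305 -0.631 -0.713
  outer loop
   vertex 1.2 2.8 0.3
   vertex 2.8 1.8 0.5
   vertex 0.8 1.3 1.8
  endloop
 endfacet
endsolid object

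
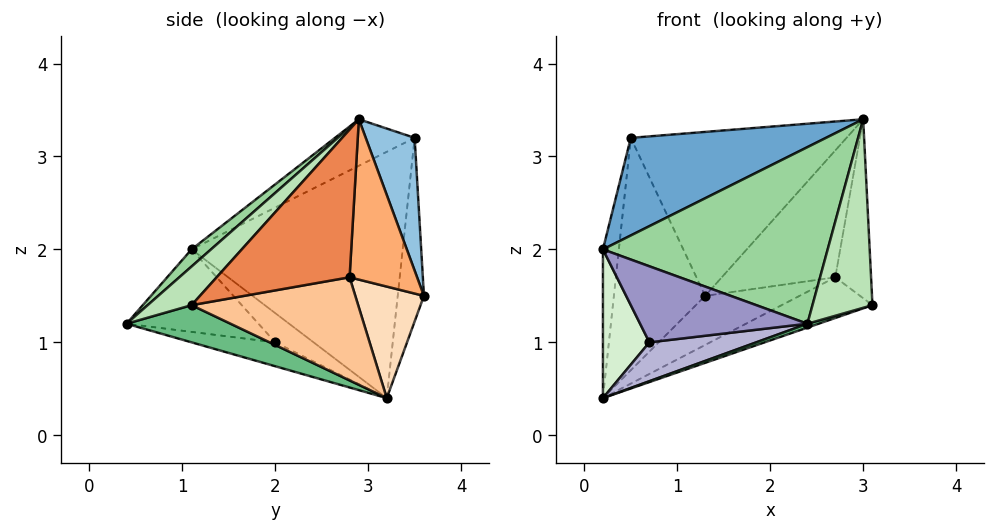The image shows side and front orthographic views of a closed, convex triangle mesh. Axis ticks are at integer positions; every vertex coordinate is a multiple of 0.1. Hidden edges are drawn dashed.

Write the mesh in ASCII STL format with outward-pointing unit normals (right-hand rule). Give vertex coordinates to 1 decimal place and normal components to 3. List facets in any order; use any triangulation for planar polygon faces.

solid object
 facet normal -0.173 -0.423 0.889
  outer loop
   vertex 0.5 3.5 3.2
   vertex 0.2 1.1 2.0
   vertex 3.0 2.9 3.4
  endloop
 endfacet
 facet normal 0.218 0.963 0.159
  outer loop
   vertex 0.5 3.5 3.2
   vertex 3.0 2.9 3.4
   vertex 1.3 3.6 1.5
  endloop
 endfacet
 facet normal -0.992 0.075 0.098
  outer loop
   vertex 0.2 3.2 0.4
   vertex 0.2 1.1 2.0
   vertex 0.5 3.5 3.2
  endloop
 endfacet
 facet normal -0.275 0.959 -0.073
  outer loop
   vertex 0.2 3.2 0.4
   vertex 0.5 3.5 3.2
   vertex 1.3 3.6 1.5
  endloop
 endfacet
 facet normal 0.949 0.256 -0.183
  outer loop
   vertex 2.7 2.8 1.7
   vertex 3.0 2.9 3.4
   vertex 3.1 1.1 1.4
  endloop
 endfacet
 facet normal 0.506 0.851 -0.139
  outer loop
   vertex 2.7 2.8 1.7
   vertex 1.3 3.6 1.5
   vertex 3.0 2.9 3.4
  endloop
 endfacet
 facet normal 0.478 0.260 -0.839
  outer loop
   vertex 2.7 2.8 1.7
   vertex 3.1 1.1 1.4
   vertex 0.2 3.2 0.4
  endloop
 endfacet
 facet normal 0.441 0.606 -0.662
  outer loop
   vertex 2.7 2.8 1.7
   vertex 0.2 3.2 0.4
   vertex 1.3 3.6 1.5
  endloop
 endfacet
 facet normal 0.305 -0.033 -0.952
  outer loop
   vertex 2.4 0.4 1.2
   vertex 0.2 3.2 0.4
   vertex 3.1 1.1 1.4
  endloop
 endfacet
 facet normal 0.058 -0.667 0.743
  outer loop
   vertex 2.4 0.4 1.2
   vertex 3.0 2.9 3.4
   vertex 0.2 1.1 2.0
  endloop
 endfacet
 facet normal 0.471 -0.644 0.603
  outer loop
   vertex 2.4 0.4 1.2
   vertex 3.1 1.1 1.4
   vertex 3.0 2.9 3.4
  endloop
 endfacet
 facet normal -0.447 -0.542 -0.711
  outer loop
   vertex 0.7 2.0 1.0
   vertex 0.2 1.1 2.0
   vertex 0.2 3.2 0.4
  endloop
 endfacet
 facet normal -0.434 -0.551 -0.713
  outer loop
   vertex 0.7 2.0 1.0
   vertex 2.4 0.4 1.2
   vertex 0.2 1.1 2.0
  endloop
 endfacet
 facet normal -0.423 -0.540 -0.728
  outer loop
   vertex 0.7 2.0 1.0
   vertex 0.2 3.2 0.4
   vertex 2.4 0.4 1.2
  endloop
 endfacet
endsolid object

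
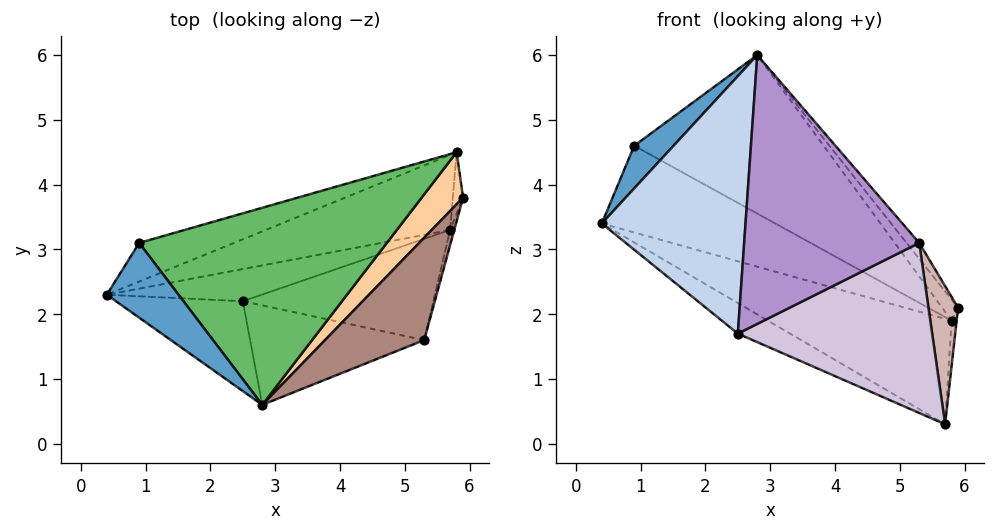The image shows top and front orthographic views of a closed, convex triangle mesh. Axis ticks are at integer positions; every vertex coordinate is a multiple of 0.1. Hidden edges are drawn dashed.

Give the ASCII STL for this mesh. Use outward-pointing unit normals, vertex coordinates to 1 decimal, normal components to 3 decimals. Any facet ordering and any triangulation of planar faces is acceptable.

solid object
 facet normal -0.791 -0.303 0.532
  outer loop
   vertex 0.9 3.1 4.6
   vertex 0.4 2.3 3.4
   vertex 2.8 0.6 6.0
  endloop
 endfacet
 facet normal -0.298 -0.901 -0.315
  outer loop
   vertex 2.5 2.2 1.7
   vertex 2.8 0.6 6.0
   vertex 0.4 2.3 3.4
  endloop
 endfacet
 facet normal -0.485 0.603 -0.634
  outer loop
   vertex 2.5 2.2 1.7
   vertex 0.4 2.3 3.4
   vertex 5.7 3.3 0.3
  endloop
 endfacet
 facet normal 0.614 0.297 0.731
  outer loop
   vertex 5.8 4.5 1.9
   vertex 2.8 0.6 6.0
   vertex 5.9 3.8 2.1
  endloop
 endfacet
 facet normal 0.243 0.608 0.756
  outer loop
   vertex 5.8 4.5 1.9
   vertex 0.9 3.1 4.6
   vertex 2.8 0.6 6.0
  endloop
 endfacet
 facet normal 0.985 0.101 -0.138
  outer loop
   vertex 5.8 4.5 1.9
   vertex 5.9 3.8 2.1
   vertex 5.7 3.3 0.3
  endloop
 endfacet
 facet normal -0.442 0.731 -0.520
  outer loop
   vertex 5.8 4.5 1.9
   vertex 5.7 3.3 0.3
   vertex 0.4 2.3 3.4
  endloop
 endfacet
 facet normal -0.437 0.822 -0.366
  outer loop
   vertex 5.8 4.5 1.9
   vertex 0.4 2.3 3.4
   vertex 0.9 3.1 4.6
  endloop
 endfacet
 facet normal -0.027 -0.937 -0.347
  outer loop
   vertex 5.3 1.6 3.1
   vertex 2.8 0.6 6.0
   vertex 2.5 2.2 1.7
  endloop
 endfacet
 facet normal 0.071 -0.857 -0.510
  outer loop
   vertex 5.3 1.6 3.1
   vertex 2.5 2.2 1.7
   vertex 5.7 3.3 0.3
  endloop
 endfacet
 facet normal 0.735 0.104 0.670
  outer loop
   vertex 5.3 1.6 3.1
   vertex 5.9 3.8 2.1
   vertex 2.8 0.6 6.0
  endloop
 endfacet
 facet normal 0.961 -0.276 -0.030
  outer loop
   vertex 5.3 1.6 3.1
   vertex 5.7 3.3 0.3
   vertex 5.9 3.8 2.1
  endloop
 endfacet
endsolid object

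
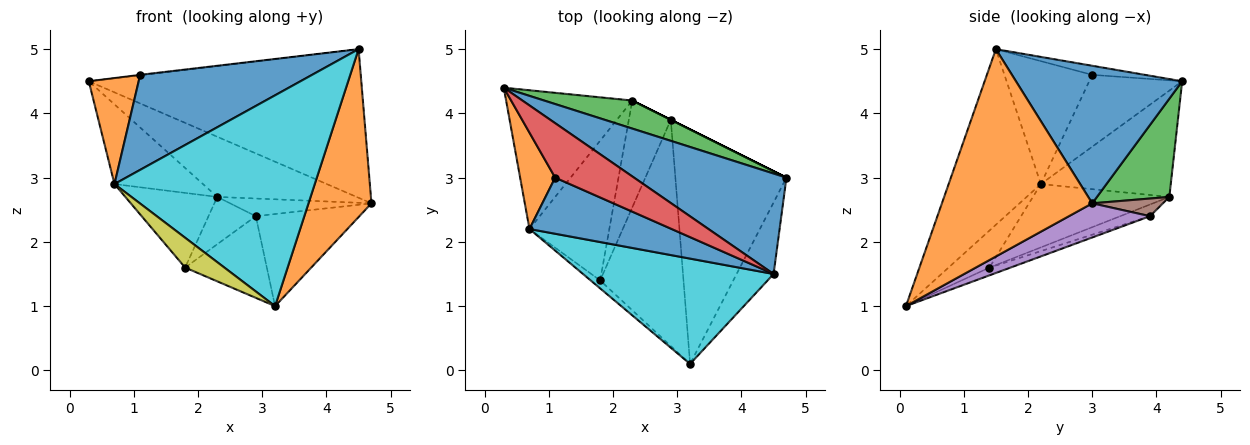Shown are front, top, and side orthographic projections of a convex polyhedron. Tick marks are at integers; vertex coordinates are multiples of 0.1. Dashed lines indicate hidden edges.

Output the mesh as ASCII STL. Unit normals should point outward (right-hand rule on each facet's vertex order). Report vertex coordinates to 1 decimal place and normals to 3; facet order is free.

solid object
 facet normal 0.451 0.739 0.500
  outer loop
   vertex 4.5 1.5 5.0
   vertex 4.7 3.0 2.6
   vertex 0.3 4.4 4.5
  endloop
 endfacet
 facet normal 0.910 -0.381 -0.162
  outer loop
   vertex 4.5 1.5 5.0
   vertex 3.2 0.1 1.0
   vertex 4.7 3.0 2.6
  endloop
 endfacet
 facet normal 0.426 0.820 0.382
  outer loop
   vertex 2.3 4.2 2.7
   vertex 0.3 4.4 4.5
   vertex 4.7 3.0 2.6
  endloop
 endfacet
 facet normal -0.114 0.006 0.993
  outer loop
   vertex 1.1 3.0 4.6
   vertex 4.5 1.5 5.0
   vertex 0.3 4.4 4.5
  endloop
 endfacet
 facet normal 0.275 0.351 -0.895
  outer loop
   vertex 2.9 3.9 2.4
   vertex 4.7 3.0 2.6
   vertex 3.2 0.1 1.0
  endloop
 endfacet
 facet normal 0.447 0.894 0.000
  outer loop
   vertex 2.9 3.9 2.4
   vertex 2.3 4.2 2.7
   vertex 4.7 3.0 2.6
  endloop
 endfacet
 facet normal -0.087 0.338 -0.937
  outer loop
   vertex 2.9 3.9 2.4
   vertex 3.2 0.1 1.0
   vertex 1.8 1.4 1.6
  endloop
 endfacet
 facet normal -0.247 0.392 -0.886
  outer loop
   vertex 2.9 3.9 2.4
   vertex 1.8 1.4 1.6
   vertex 2.3 4.2 2.7
  endloop
 endfacet
 facet normal -0.710 -0.680 -0.182
  outer loop
   vertex 0.7 2.2 2.9
   vertex 1.8 1.4 1.6
   vertex 3.2 0.1 1.0
  endloop
 endfacet
 facet normal -0.381 -0.827 0.413
  outer loop
   vertex 0.7 2.2 2.9
   vertex 3.2 0.1 1.0
   vertex 4.5 1.5 5.0
  endloop
 endfacet
 facet normal -0.402 -0.788 0.466
  outer loop
   vertex 0.7 2.2 2.9
   vertex 4.5 1.5 5.0
   vertex 1.1 3.0 4.6
  endloop
 endfacet
 facet normal -0.810 -0.434 0.395
  outer loop
   vertex 0.7 2.2 2.9
   vertex 1.1 3.0 4.6
   vertex 0.3 4.4 4.5
  endloop
 endfacet
 facet normal -0.590 0.402 -0.700
  outer loop
   vertex 0.7 2.2 2.9
   vertex 0.3 4.4 4.5
   vertex 2.3 4.2 2.7
  endloop
 endfacet
 facet normal -0.573 0.386 -0.723
  outer loop
   vertex 0.7 2.2 2.9
   vertex 2.3 4.2 2.7
   vertex 1.8 1.4 1.6
  endloop
 endfacet
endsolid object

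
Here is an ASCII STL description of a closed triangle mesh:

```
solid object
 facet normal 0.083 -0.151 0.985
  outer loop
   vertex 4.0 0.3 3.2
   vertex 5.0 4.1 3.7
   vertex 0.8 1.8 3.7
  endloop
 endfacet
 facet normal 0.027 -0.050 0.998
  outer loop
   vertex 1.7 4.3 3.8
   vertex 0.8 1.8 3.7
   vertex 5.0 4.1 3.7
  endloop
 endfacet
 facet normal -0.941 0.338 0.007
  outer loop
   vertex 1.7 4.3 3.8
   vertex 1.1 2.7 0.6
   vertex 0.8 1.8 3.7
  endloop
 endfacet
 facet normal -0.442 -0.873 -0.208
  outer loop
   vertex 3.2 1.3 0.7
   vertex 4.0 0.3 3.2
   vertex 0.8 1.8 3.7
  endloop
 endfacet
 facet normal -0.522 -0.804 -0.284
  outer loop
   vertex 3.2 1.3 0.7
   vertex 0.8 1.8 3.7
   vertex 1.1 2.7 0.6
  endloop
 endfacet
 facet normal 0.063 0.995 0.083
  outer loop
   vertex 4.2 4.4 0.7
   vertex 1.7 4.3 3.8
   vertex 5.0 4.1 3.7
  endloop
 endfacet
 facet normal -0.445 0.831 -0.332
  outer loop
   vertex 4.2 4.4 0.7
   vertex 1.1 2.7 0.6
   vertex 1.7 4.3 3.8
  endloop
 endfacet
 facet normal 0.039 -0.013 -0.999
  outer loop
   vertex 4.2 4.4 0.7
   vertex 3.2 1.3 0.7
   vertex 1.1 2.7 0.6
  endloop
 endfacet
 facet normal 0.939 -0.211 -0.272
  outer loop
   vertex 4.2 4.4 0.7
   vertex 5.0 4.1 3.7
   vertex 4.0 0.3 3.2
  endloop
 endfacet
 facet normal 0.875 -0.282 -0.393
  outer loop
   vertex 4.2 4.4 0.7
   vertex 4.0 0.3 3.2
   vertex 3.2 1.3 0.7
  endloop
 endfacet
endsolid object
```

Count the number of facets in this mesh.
10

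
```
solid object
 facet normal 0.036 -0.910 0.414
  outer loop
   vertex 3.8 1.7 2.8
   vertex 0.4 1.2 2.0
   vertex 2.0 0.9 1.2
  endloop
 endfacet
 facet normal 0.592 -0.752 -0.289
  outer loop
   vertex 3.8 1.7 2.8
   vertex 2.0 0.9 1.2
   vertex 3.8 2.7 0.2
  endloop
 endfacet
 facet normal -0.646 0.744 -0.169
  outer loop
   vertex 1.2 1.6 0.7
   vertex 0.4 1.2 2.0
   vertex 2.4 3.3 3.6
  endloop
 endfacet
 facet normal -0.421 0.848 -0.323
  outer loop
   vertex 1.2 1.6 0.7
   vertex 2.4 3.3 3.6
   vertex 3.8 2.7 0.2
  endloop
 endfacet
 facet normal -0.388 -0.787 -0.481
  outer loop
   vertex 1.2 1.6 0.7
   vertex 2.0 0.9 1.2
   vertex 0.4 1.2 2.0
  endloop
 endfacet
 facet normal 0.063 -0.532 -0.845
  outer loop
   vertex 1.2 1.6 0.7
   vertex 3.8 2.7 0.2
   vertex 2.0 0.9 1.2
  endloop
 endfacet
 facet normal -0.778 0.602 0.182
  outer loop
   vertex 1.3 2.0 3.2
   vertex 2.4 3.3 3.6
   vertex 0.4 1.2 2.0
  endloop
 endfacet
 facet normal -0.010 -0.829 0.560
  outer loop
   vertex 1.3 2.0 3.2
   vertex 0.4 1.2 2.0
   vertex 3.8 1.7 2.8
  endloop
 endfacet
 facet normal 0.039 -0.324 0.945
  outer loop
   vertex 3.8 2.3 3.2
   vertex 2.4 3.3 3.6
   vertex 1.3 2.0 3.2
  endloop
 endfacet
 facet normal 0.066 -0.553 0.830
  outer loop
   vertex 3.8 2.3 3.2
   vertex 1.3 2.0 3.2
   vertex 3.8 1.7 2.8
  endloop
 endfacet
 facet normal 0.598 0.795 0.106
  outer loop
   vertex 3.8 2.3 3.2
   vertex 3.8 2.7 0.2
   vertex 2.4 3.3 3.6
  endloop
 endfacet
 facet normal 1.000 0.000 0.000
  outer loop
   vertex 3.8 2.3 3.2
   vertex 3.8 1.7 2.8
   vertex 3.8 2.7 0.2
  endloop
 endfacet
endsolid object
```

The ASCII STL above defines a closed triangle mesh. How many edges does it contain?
18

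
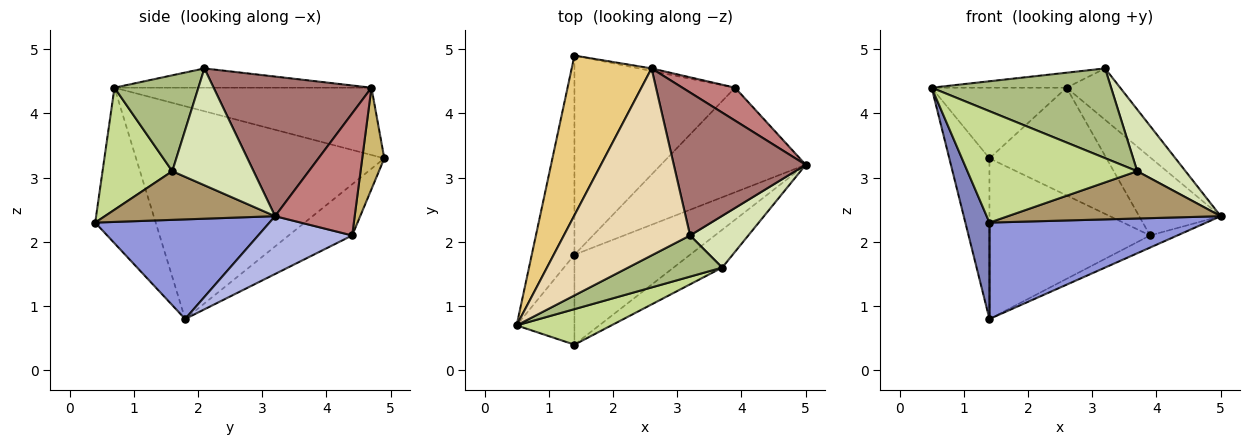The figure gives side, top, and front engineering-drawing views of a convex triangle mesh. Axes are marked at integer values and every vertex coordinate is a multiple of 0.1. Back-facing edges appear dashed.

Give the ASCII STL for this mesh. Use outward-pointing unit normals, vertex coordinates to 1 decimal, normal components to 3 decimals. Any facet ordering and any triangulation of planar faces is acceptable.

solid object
 facet normal -0.968 0.157 -0.194
  outer loop
   vertex 1.4 1.8 0.8
   vertex 0.5 0.7 4.4
   vertex 1.4 4.9 3.3
  endloop
 endfacet
 facet normal -0.878 -0.350 -0.326
  outer loop
   vertex 1.4 0.4 2.3
   vertex 0.5 0.7 4.4
   vertex 1.4 1.8 0.8
  endloop
 endfacet
 facet normal 0.507 -0.630 -0.588
  outer loop
   vertex 1.4 0.4 2.3
   vertex 1.4 1.8 0.8
   vertex 5.0 3.2 2.4
  endloop
 endfacet
 facet normal 0.369 0.107 -0.923
  outer loop
   vertex 3.9 4.4 2.1
   vertex 5.0 3.2 2.4
   vertex 1.4 1.8 0.8
  endloop
 endfacet
 facet normal -0.241 0.609 -0.756
  outer loop
   vertex 3.9 4.4 2.1
   vertex 1.4 1.8 0.8
   vertex 1.4 4.9 3.3
  endloop
 endfacet
 facet normal 0.391 -0.837 0.384
  outer loop
   vertex 3.7 1.6 3.1
   vertex 3.2 2.1 4.7
   vertex 0.5 0.7 4.4
  endloop
 endfacet
 facet normal 0.364 -0.887 0.283
  outer loop
   vertex 3.7 1.6 3.1
   vertex 0.5 0.7 4.4
   vertex 1.4 0.4 2.3
  endloop
 endfacet
 facet normal 0.790 -0.470 0.394
  outer loop
   vertex 3.7 1.6 3.1
   vertex 5.0 3.2 2.4
   vertex 3.2 2.1 4.7
  endloop
 endfacet
 facet normal 0.530 -0.662 -0.530
  outer loop
   vertex 3.7 1.6 3.1
   vertex 1.4 0.4 2.3
   vertex 5.0 3.2 2.4
  endloop
 endfacet
 facet normal 0.185 0.982 -0.023
  outer loop
   vertex 2.6 4.7 4.4
   vertex 3.9 4.4 2.1
   vertex 1.4 4.9 3.3
  endloop
 endfacet
 facet normal -0.610 0.321 0.724
  outer loop
   vertex 2.6 4.7 4.4
   vertex 1.4 4.9 3.3
   vertex 0.5 0.7 4.4
  endloop
 endfacet
 facet normal -0.150 0.079 0.985
  outer loop
   vertex 2.6 4.7 4.4
   vertex 0.5 0.7 4.4
   vertex 3.2 2.1 4.7
  endloop
 endfacet
 facet normal 0.706 0.240 0.667
  outer loop
   vertex 2.6 4.7 4.4
   vertex 3.2 2.1 4.7
   vertex 5.0 3.2 2.4
  endloop
 endfacet
 facet normal 0.669 0.685 0.289
  outer loop
   vertex 2.6 4.7 4.4
   vertex 5.0 3.2 2.4
   vertex 3.9 4.4 2.1
  endloop
 endfacet
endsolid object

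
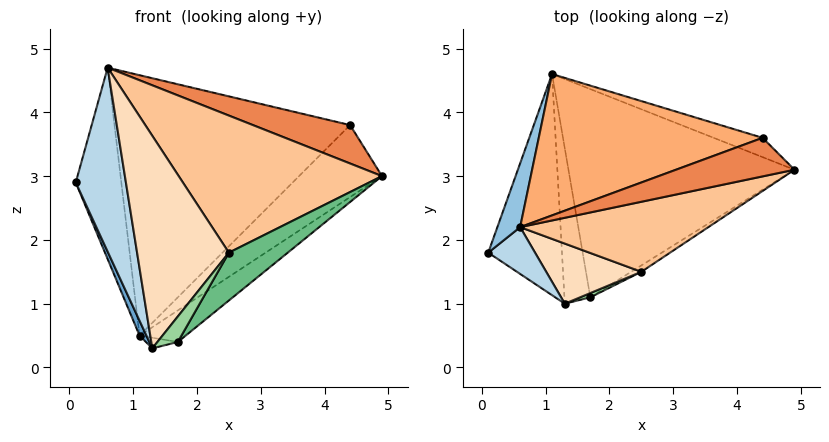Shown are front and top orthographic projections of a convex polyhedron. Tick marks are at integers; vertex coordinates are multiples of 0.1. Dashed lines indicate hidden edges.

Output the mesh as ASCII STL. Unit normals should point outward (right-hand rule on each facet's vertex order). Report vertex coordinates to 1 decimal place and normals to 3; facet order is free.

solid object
 facet normal -0.911 -0.028 -0.412
  outer loop
   vertex 1.3 1.0 0.3
   vertex 0.1 1.8 2.9
   vertex 1.1 4.6 0.5
  endloop
 endfacet
 facet normal -0.885 0.442 0.147
  outer loop
   vertex 0.6 2.2 4.7
   vertex 1.1 4.6 0.5
   vertex 0.1 1.8 2.9
  endloop
 endfacet
 facet normal -0.111 -0.963 0.245
  outer loop
   vertex 0.6 2.2 4.7
   vertex 0.1 1.8 2.9
   vertex 1.3 1.0 0.3
  endloop
 endfacet
 facet normal 0.483 0.846 -0.227
  outer loop
   vertex 4.4 3.6 3.8
   vertex 4.9 3.1 3.0
   vertex 1.1 4.6 0.5
  endloop
 endfacet
 facet normal 0.393 -0.649 0.651
  outer loop
   vertex 4.4 3.6 3.8
   vertex 0.6 2.2 4.7
   vertex 4.9 3.1 3.0
  endloop
 endfacet
 facet normal -0.206 0.860 0.467
  outer loop
   vertex 4.4 3.6 3.8
   vertex 1.1 4.6 0.5
   vertex 0.6 2.2 4.7
  endloop
 endfacet
 facet normal 0.344 -0.836 0.427
  outer loop
   vertex 2.5 1.5 1.8
   vertex 4.9 3.1 3.0
   vertex 0.6 2.2 4.7
  endloop
 endfacet
 facet normal 0.061 -0.960 0.272
  outer loop
   vertex 2.5 1.5 1.8
   vertex 0.6 2.2 4.7
   vertex 1.3 1.0 0.3
  endloop
 endfacet
 facet normal 0.588 -0.802 -0.107
  outer loop
   vertex 1.7 1.1 0.4
   vertex 4.9 3.1 3.0
   vertex 2.5 1.5 1.8
  endloop
 endfacet
 facet normal 0.201 -0.966 0.161
  outer loop
   vertex 1.7 1.1 0.4
   vertex 2.5 1.5 1.8
   vertex 1.3 1.0 0.3
  endloop
 endfacet
 facet normal 0.579 0.122 -0.806
  outer loop
   vertex 1.7 1.1 0.4
   vertex 1.1 4.6 0.5
   vertex 4.9 3.1 3.0
  endloop
 endfacet
 facet normal 0.226 0.067 -0.972
  outer loop
   vertex 1.7 1.1 0.4
   vertex 1.3 1.0 0.3
   vertex 1.1 4.6 0.5
  endloop
 endfacet
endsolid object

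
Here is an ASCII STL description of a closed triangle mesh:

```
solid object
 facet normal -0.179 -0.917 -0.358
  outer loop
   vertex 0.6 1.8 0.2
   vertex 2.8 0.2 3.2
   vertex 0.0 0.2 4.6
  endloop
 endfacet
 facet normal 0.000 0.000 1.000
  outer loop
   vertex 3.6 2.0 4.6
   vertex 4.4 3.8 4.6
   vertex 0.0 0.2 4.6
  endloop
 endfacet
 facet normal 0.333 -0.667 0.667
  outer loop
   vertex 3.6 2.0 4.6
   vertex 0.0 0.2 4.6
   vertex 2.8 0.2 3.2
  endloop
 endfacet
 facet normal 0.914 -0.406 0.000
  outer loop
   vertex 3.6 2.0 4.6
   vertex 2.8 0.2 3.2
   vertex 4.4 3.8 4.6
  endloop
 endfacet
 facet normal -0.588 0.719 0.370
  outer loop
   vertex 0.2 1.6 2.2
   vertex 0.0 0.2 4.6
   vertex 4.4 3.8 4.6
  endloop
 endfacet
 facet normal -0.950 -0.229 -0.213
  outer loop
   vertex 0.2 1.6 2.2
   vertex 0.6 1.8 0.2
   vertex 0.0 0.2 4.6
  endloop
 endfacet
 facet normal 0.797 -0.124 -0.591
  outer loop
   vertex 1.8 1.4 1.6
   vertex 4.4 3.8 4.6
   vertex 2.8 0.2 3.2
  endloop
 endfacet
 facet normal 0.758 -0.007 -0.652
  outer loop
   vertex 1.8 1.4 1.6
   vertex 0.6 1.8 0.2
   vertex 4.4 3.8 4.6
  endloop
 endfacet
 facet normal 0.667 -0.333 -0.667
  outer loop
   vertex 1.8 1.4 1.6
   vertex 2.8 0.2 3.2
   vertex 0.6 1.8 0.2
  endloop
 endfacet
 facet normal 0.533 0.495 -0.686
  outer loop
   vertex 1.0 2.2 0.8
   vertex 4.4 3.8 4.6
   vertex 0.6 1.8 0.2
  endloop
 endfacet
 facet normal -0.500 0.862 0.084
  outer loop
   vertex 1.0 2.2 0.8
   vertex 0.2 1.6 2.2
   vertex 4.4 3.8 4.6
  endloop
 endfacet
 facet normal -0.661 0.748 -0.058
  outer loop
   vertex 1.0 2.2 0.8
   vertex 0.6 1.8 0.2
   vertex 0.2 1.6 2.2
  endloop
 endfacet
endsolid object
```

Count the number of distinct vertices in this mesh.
8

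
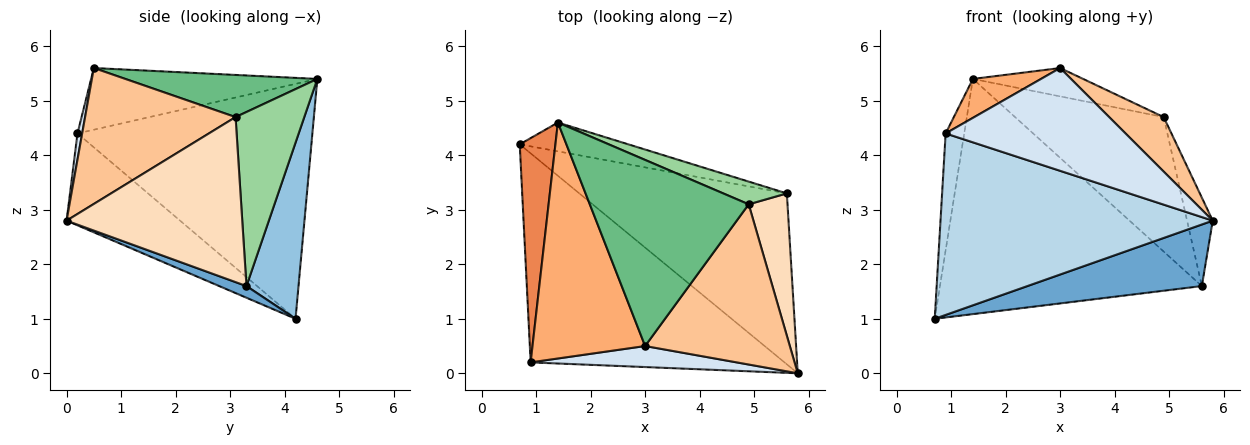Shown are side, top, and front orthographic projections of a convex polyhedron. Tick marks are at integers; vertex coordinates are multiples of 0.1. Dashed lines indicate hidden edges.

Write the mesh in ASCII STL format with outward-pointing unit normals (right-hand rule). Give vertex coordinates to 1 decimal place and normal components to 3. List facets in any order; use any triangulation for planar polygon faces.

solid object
 facet normal 0.053 -0.338 -0.940
  outer loop
   vertex 5.6 3.3 1.6
   vertex 5.8 0.0 2.8
   vertex 0.7 4.2 1.0
  endloop
 endfacet
 facet normal 0.193 0.974 -0.119
  outer loop
   vertex 5.6 3.3 1.6
   vertex 0.7 4.2 1.0
   vertex 1.4 4.6 5.4
  endloop
 endfacet
 facet normal -0.264 -0.632 -0.728
  outer loop
   vertex 0.9 0.2 4.4
   vertex 0.7 4.2 1.0
   vertex 5.8 0.0 2.8
  endloop
 endfacet
 facet normal 0.025 -0.979 0.200
  outer loop
   vertex 0.9 0.2 4.4
   vertex 5.8 0.0 2.8
   vertex 3.0 0.5 5.6
  endloop
 endfacet
 facet normal -0.986 0.078 0.150
  outer loop
   vertex 0.9 0.2 4.4
   vertex 1.4 4.6 5.4
   vertex 0.7 4.2 1.0
  endloop
 endfacet
 facet normal -0.476 -0.143 0.868
  outer loop
   vertex 0.9 0.2 4.4
   vertex 3.0 0.5 5.6
   vertex 1.4 4.6 5.4
  endloop
 endfacet
 facet normal 0.664 -0.241 0.707
  outer loop
   vertex 4.9 3.1 4.7
   vertex 3.0 0.5 5.6
   vertex 5.8 0.0 2.8
  endloop
 endfacet
 facet normal 0.964 0.141 0.227
  outer loop
   vertex 4.9 3.1 4.7
   vertex 5.8 0.0 2.8
   vertex 5.6 3.3 1.6
  endloop
 endfacet
 facet normal 0.254 0.146 0.956
  outer loop
   vertex 4.9 3.1 4.7
   vertex 1.4 4.6 5.4
   vertex 3.0 0.5 5.6
  endloop
 endfacet
 facet normal 0.415 0.897 0.152
  outer loop
   vertex 4.9 3.1 4.7
   vertex 5.6 3.3 1.6
   vertex 1.4 4.6 5.4
  endloop
 endfacet
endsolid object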